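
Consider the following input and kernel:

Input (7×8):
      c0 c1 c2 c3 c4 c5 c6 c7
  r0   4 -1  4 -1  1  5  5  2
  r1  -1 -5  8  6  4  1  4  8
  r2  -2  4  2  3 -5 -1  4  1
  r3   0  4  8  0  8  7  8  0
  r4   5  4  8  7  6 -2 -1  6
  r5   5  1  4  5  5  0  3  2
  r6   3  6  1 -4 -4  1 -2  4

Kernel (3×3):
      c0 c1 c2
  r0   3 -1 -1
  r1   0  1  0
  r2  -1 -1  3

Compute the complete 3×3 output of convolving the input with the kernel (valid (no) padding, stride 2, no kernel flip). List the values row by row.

8 -2 12
7 11 -18
-2 7 18

Output[0,0]: The receptive field on the input at this output position is [4 -1 4 / -1 -5 8 / -2 4 2]. Elementwise product with the kernel and sum: 4·3 + -1·-1 + 4·-1 + -5·1 + -2·-1 + 4·-1 + 2·3.
Output[0,1]: The receptive field on the input at this output position is [4 -1 1 / 8 6 4 / 2 3 -5]. Elementwise product with the kernel and sum: 4·3 + -1·-1 + 1·-1 + 6·1 + 2·-1 + 3·-1 + -5·3.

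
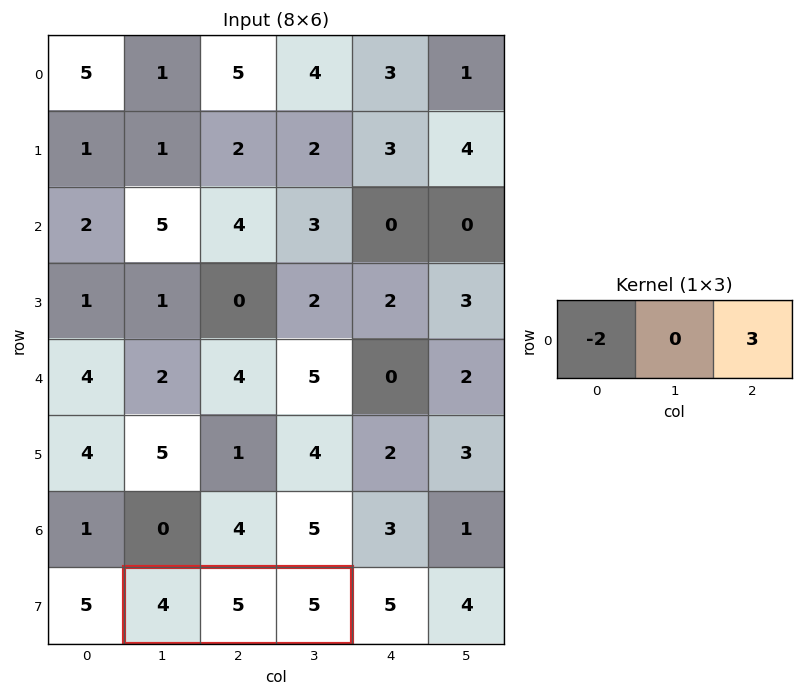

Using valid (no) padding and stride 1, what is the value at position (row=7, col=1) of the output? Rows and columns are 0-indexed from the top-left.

The receptive field on the input at this output position is [4 5 5]. Elementwise product with the kernel and sum: 4·-2 + 5·3.

7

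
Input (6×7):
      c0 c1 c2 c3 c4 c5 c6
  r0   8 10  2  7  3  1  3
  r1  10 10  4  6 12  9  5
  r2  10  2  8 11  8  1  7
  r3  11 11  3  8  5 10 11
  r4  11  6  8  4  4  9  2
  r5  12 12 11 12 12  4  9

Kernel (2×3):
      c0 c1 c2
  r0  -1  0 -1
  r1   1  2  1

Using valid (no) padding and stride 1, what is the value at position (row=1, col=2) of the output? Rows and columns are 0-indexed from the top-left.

22

The receptive field on the input at this output position is [4 6 12 / 8 11 8]. Elementwise product with the kernel and sum: 4·-1 + 12·-1 + 8·1 + 11·2 + 8·1.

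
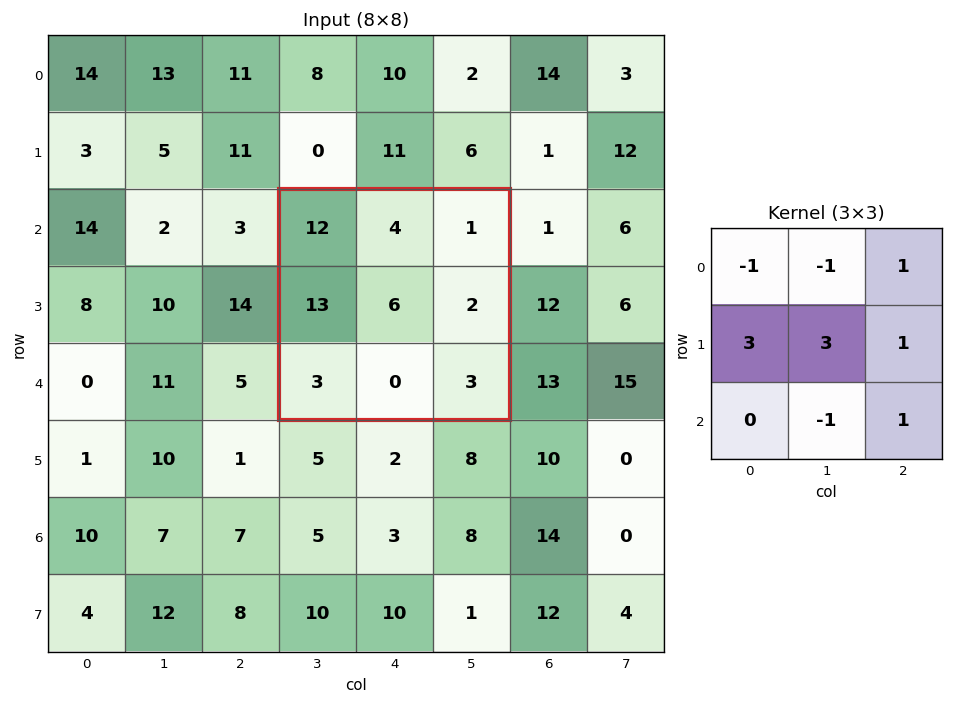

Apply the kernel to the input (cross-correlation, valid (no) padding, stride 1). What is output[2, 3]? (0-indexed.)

47

The receptive field on the input at this output position is [12 4 1 / 13 6 2 / 3 0 3]. Elementwise product with the kernel and sum: 12·-1 + 4·-1 + 1·1 + 13·3 + 6·3 + 2·1 + 0·-1 + 3·1.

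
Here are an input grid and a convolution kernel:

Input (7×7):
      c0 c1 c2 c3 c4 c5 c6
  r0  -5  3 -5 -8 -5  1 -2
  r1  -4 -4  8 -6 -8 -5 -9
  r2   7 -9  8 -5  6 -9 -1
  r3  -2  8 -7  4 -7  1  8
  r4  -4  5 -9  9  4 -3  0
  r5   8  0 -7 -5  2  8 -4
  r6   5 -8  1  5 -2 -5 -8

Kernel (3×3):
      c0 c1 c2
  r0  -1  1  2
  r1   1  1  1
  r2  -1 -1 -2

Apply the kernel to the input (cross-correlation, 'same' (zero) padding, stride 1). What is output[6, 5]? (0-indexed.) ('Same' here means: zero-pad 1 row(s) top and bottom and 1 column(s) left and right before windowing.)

The receptive field on the zero-padded input at this output position is [2 8 -4 / -2 -5 -8 / 0 0 0]. Elementwise product with the kernel and sum: 2·-1 + 8·1 + -4·2 + -2·1 + -5·1 + -8·1 + 0·-1 + 0·-1 + 0·-2.

-17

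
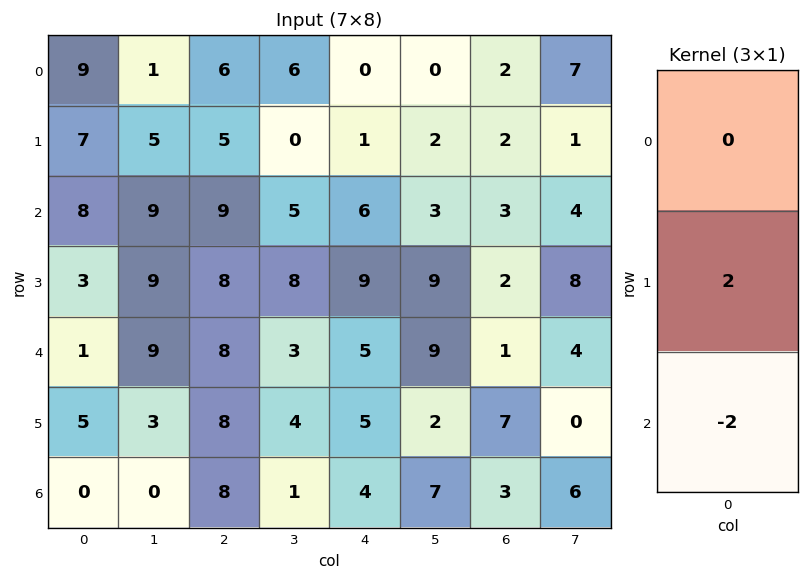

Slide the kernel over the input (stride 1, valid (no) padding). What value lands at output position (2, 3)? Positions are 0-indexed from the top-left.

10

The receptive field on the input at this output position is [5 / 8 / 3]. Elementwise product with the kernel and sum: 8·2 + 3·-2.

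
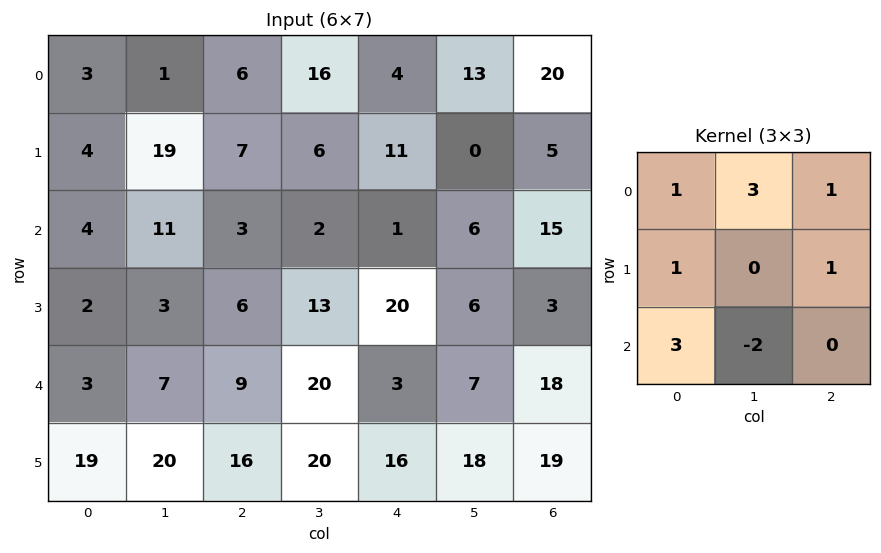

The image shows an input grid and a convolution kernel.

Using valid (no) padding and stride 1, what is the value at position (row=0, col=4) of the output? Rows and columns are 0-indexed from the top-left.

70

The receptive field on the input at this output position is [4 13 20 / 11 0 5 / 1 6 15]. Elementwise product with the kernel and sum: 4·1 + 13·3 + 20·1 + 11·1 + 5·1 + 1·3 + 6·-2.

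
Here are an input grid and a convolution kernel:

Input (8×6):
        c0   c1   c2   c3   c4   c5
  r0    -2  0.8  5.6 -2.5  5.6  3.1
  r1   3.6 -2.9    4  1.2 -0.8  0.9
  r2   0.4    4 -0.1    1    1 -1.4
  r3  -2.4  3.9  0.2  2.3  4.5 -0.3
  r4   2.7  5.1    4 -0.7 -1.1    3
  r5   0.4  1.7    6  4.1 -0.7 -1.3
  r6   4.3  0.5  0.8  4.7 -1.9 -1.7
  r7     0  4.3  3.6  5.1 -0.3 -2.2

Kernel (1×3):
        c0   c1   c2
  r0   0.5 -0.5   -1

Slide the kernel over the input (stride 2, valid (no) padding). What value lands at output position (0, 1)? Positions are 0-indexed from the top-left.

The receptive field on the input at this output position is [5.6 -2.5 5.6]. Elementwise product with the kernel and sum: 5.6·0.5 + -2.5·-0.5 + 5.6·-1.

-1.55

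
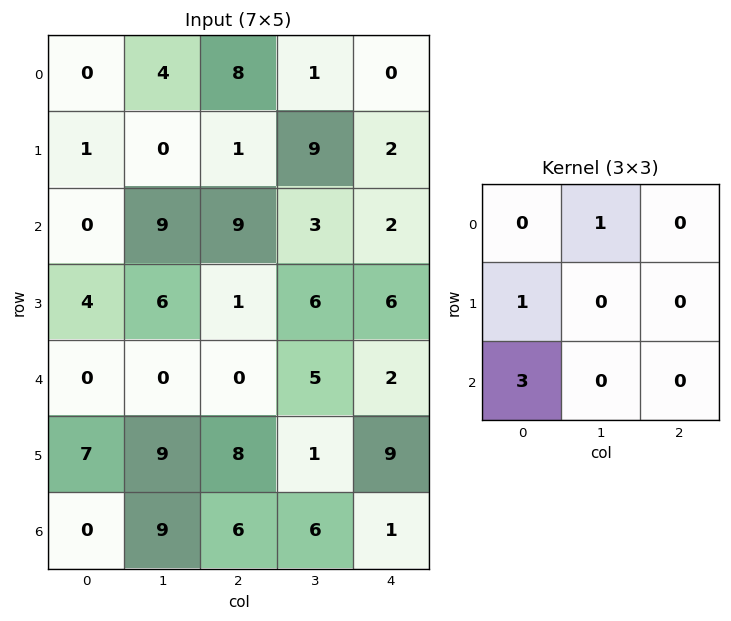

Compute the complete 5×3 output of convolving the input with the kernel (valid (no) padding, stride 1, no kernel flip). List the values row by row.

Output[0,0]: The receptive field on the input at this output position is [0 4 8 / 1 0 1 / 0 9 9]. Elementwise product with the kernel and sum: 4·1 + 1·1 + 0·3.
Output[0,1]: The receptive field on the input at this output position is [4 8 1 / 0 1 9 / 9 9 3]. Elementwise product with the kernel and sum: 8·1 + 0·1 + 9·3.

5 35 29
12 28 21
13 15 4
27 28 30
7 36 31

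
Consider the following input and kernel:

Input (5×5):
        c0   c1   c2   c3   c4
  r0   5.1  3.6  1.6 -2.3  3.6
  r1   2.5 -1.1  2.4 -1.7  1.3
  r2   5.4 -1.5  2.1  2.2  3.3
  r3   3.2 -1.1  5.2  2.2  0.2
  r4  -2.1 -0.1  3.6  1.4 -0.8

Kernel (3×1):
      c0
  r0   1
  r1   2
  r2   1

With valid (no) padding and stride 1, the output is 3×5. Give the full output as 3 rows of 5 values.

Output[0,0]: The receptive field on the input at this output position is [5.1 / 2.5 / 5.4]. Elementwise product with the kernel and sum: 5.1·1 + 2.5·2 + 5.4·1.

15.5 -0.1 8.5 -3.5 9.5
16.5 -5.2 11.8 4.9 8.1
9.7 -3.8 16.1 8 2.9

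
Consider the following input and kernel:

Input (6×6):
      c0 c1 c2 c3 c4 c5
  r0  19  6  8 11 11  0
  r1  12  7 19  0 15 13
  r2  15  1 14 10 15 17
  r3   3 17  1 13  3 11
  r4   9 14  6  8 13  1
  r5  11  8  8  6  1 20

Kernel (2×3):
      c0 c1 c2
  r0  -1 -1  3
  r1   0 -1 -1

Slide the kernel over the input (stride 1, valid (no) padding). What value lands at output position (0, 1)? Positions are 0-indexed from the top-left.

0

The receptive field on the input at this output position is [6 8 11 / 7 19 0]. Elementwise product with the kernel and sum: 6·-1 + 8·-1 + 11·3 + 19·-1 + 0·-1.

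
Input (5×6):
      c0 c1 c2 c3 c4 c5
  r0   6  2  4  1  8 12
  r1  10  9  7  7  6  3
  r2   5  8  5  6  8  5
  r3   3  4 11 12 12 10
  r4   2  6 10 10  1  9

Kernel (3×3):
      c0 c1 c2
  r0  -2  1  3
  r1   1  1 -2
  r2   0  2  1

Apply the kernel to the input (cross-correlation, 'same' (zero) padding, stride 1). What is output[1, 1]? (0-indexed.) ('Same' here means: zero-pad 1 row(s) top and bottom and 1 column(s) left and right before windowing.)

The receptive field on the zero-padded input at this output position is [6 2 4 / 10 9 7 / 5 8 5]. Elementwise product with the kernel and sum: 6·-2 + 2·1 + 4·3 + 10·1 + 9·1 + 7·-2 + 8·2 + 5·1.

28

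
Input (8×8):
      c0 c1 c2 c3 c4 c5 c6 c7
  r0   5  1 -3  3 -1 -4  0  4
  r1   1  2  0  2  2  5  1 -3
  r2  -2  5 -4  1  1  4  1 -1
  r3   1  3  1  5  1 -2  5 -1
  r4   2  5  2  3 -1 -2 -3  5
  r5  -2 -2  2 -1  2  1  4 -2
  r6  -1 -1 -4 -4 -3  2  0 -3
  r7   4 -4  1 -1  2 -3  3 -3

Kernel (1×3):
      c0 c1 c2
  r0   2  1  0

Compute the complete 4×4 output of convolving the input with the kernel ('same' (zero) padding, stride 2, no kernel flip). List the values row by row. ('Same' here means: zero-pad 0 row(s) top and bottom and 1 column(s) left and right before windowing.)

Output[0,0]: The receptive field on the zero-padded input at this output position is [0 5 1]. Elementwise product with the kernel and sum: 0·2 + 5·1.
Output[0,1]: The receptive field on the zero-padded input at this output position is [1 -3 3]. Elementwise product with the kernel and sum: 1·2 + -3·1.

5 -1 5 -8
-2 6 3 9
2 12 5 -7
-1 -6 -11 4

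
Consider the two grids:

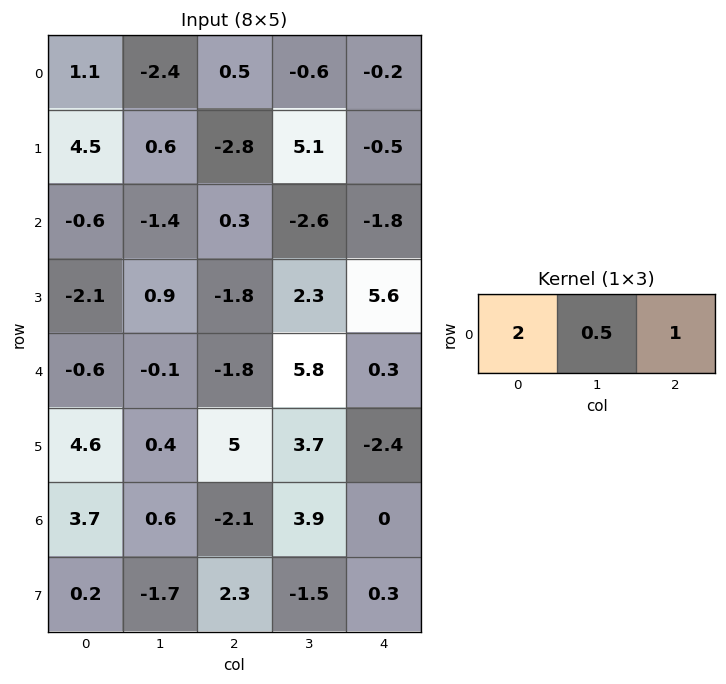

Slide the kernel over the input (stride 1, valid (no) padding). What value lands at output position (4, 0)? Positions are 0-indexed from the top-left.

The receptive field on the input at this output position is [-0.6 -0.1 -1.8]. Elementwise product with the kernel and sum: -0.6·2 + -0.1·0.5 + -1.8·1.

-3.05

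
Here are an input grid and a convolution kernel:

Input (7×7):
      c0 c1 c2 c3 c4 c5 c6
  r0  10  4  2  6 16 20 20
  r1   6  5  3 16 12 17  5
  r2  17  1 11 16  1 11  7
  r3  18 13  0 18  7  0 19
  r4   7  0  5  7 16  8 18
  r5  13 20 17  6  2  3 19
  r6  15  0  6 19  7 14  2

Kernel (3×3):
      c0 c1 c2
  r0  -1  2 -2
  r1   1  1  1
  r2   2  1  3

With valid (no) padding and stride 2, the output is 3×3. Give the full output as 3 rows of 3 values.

76 50 52
23 109 127
81 54 22

Output[0,0]: The receptive field on the input at this output position is [10 4 2 / 6 5 3 / 17 1 11]. Elementwise product with the kernel and sum: 10·-1 + 4·2 + 2·-2 + 6·1 + 5·1 + 3·1 + 17·2 + 1·1 + 11·3.
Output[0,1]: The receptive field on the input at this output position is [2 6 16 / 3 16 12 / 11 16 1]. Elementwise product with the kernel and sum: 2·-1 + 6·2 + 16·-2 + 3·1 + 16·1 + 12·1 + 11·2 + 16·1 + 1·3.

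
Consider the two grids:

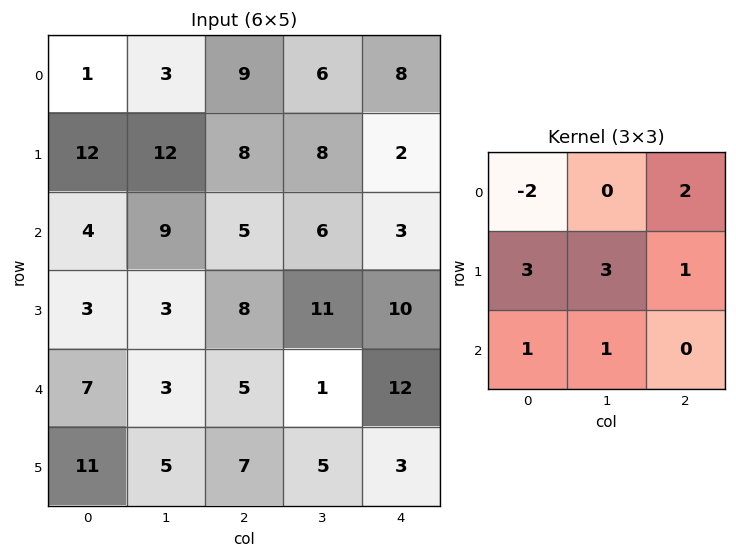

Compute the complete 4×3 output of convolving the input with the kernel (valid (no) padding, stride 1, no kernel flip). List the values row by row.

109 88 59
42 51 43
38 46 69
61 53 46

Output[0,0]: The receptive field on the input at this output position is [1 3 9 / 12 12 8 / 4 9 5]. Elementwise product with the kernel and sum: 1·-2 + 9·2 + 12·3 + 12·3 + 8·1 + 4·1 + 9·1.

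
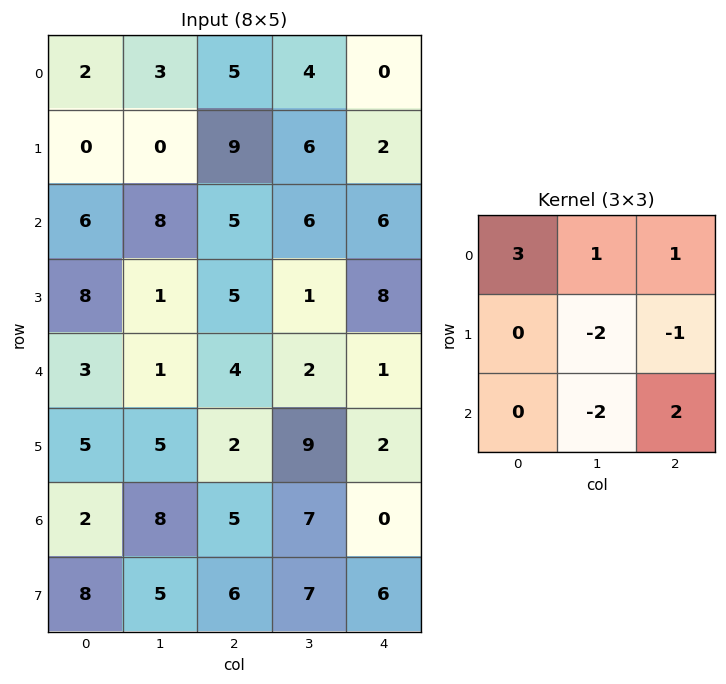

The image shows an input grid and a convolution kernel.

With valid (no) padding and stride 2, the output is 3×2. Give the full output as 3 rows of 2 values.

-1 5
30 15
-4 -19

Output[0,0]: The receptive field on the input at this output position is [2 3 5 / 0 0 9 / 6 8 5]. Elementwise product with the kernel and sum: 2·3 + 3·1 + 5·1 + 0·-2 + 9·-1 + 8·-2 + 5·2.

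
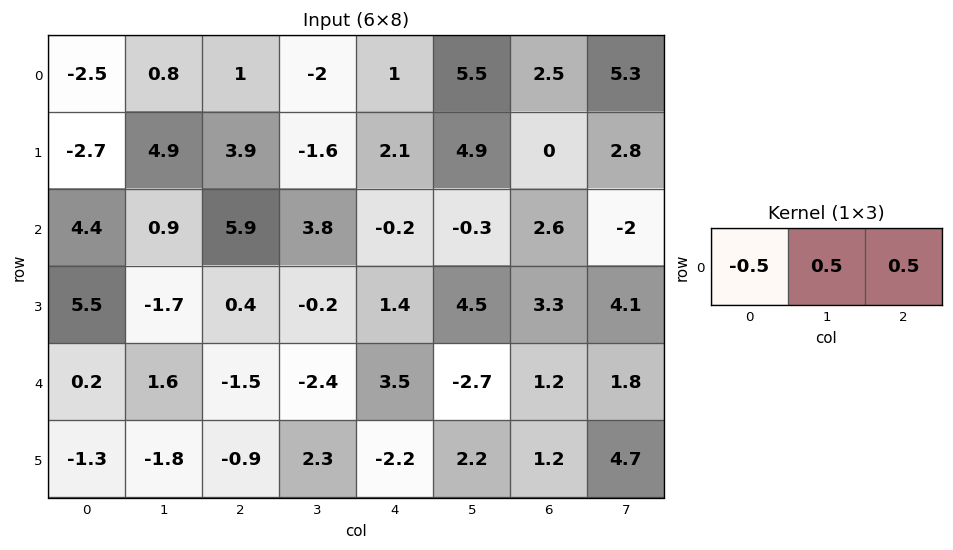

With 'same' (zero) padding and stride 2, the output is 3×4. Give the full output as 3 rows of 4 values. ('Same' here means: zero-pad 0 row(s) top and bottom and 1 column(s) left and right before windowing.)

-0.85 -0.9 4.25 1.15
2.65 4.4 -2.15 0.45
0.9 -2.75 1.6 2.85

Output[0,0]: The receptive field on the zero-padded input at this output position is [0 -2.5 0.8]. Elementwise product with the kernel and sum: 0·-0.5 + -2.5·0.5 + 0.8·0.5.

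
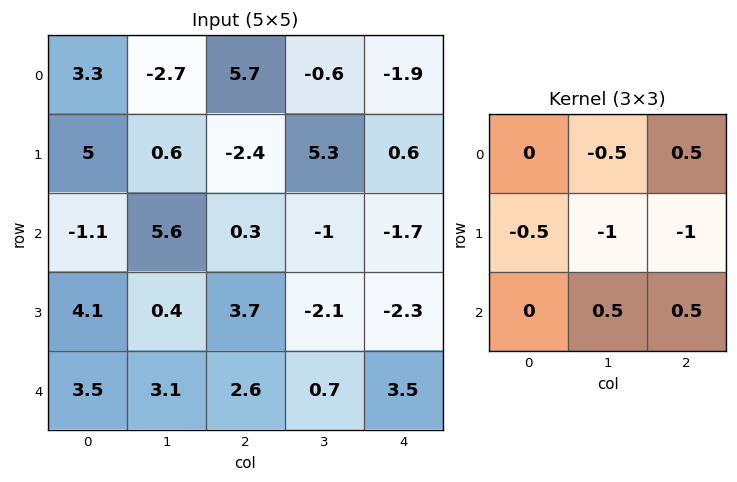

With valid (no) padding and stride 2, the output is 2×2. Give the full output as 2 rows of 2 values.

Output[0,0]: The receptive field on the input at this output position is [3.3 -2.7 5.7 / 5 0.6 -2.4 / -1.1 5.6 0.3]. Elementwise product with the kernel and sum: -2.7·-0.5 + 5.7·0.5 + 5·-0.5 + 0.6·-1 + -2.4·-1 + 5.6·0.5 + 0.3·0.5.
Output[0,1]: The receptive field on the input at this output position is [5.7 -0.6 -1.9 / -2.4 5.3 0.6 / 0.3 -1 -1.7]. Elementwise product with the kernel and sum: -0.6·-0.5 + -1.9·0.5 + -2.4·-0.5 + 5.3·-1 + 0.6·-1 + -1·0.5 + -1.7·0.5.

6.45 -6.7
-5.95 4.3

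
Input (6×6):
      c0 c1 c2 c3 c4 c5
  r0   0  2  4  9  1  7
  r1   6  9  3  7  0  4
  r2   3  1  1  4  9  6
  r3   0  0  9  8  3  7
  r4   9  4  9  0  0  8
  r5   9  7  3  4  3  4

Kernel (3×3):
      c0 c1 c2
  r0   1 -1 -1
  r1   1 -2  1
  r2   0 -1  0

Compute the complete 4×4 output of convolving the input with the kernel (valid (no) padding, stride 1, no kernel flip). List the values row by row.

Output[0,0]: The receptive field on the input at this output position is [0 2 4 / 6 9 3 / 3 1 1]. Elementwise product with the kernel and sum: 0·1 + 2·-1 + 4·-1 + 6·1 + 9·-2 + 3·1 + 1·-1.

-16 -2 -21 3
-4 -7 -10 -8
6 -23 -16 -2
-6 -34 3 3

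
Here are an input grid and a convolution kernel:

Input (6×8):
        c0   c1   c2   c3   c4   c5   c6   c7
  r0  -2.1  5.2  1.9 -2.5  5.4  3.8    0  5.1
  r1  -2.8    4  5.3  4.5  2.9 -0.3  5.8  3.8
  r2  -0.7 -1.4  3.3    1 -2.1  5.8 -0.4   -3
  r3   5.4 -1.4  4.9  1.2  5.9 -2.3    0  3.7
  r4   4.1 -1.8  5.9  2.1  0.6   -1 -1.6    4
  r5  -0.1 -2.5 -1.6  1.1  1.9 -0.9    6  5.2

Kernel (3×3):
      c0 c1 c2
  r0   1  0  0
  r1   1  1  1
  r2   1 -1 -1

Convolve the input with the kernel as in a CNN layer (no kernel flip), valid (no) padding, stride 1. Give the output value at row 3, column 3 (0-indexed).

The receptive field on the input at this output position is [1.2 5.9 -2.3 / 2.1 0.6 -1 / 1.1 1.9 -0.9]. Elementwise product with the kernel and sum: 1.2·1 + 2.1·1 + 0.6·1 + -1·1 + 1.1·1 + 1.9·-1 + -0.9·-1.

3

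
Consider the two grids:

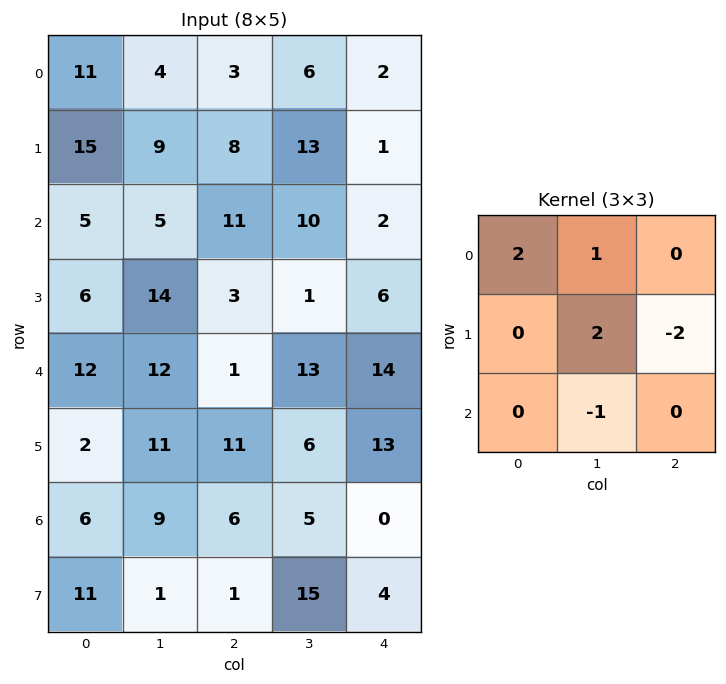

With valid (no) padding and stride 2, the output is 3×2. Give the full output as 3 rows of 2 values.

Output[0,0]: The receptive field on the input at this output position is [11 4 3 / 15 9 8 / 5 5 11]. Elementwise product with the kernel and sum: 11·2 + 4·1 + 9·2 + 8·-2 + 5·-1.

23 26
25 9
27 -4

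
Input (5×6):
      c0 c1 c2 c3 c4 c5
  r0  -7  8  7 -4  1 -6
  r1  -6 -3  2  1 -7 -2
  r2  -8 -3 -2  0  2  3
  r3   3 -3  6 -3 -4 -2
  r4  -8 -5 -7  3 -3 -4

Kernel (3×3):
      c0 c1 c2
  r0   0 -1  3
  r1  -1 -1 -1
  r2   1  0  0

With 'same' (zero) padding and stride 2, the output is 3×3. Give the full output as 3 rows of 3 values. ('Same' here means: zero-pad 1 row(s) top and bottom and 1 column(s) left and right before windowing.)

-1 -14 10
8 3 -7
1 -6 2

Output[0,0]: The receptive field on the zero-padded input at this output position is [0 0 0 / 0 -7 8 / 0 -6 -3]. Elementwise product with the kernel and sum: 0·-1 + 0·3 + 0·-1 + -7·-1 + 8·-1 + 0·1.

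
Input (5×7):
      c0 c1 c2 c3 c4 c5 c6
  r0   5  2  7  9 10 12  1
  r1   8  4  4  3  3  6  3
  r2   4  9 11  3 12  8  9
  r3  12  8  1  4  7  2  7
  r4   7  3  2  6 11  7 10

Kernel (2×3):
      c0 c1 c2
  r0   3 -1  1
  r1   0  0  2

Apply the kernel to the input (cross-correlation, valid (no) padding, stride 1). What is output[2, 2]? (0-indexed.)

56

The receptive field on the input at this output position is [11 3 12 / 1 4 7]. Elementwise product with the kernel and sum: 11·3 + 3·-1 + 12·1 + 7·2.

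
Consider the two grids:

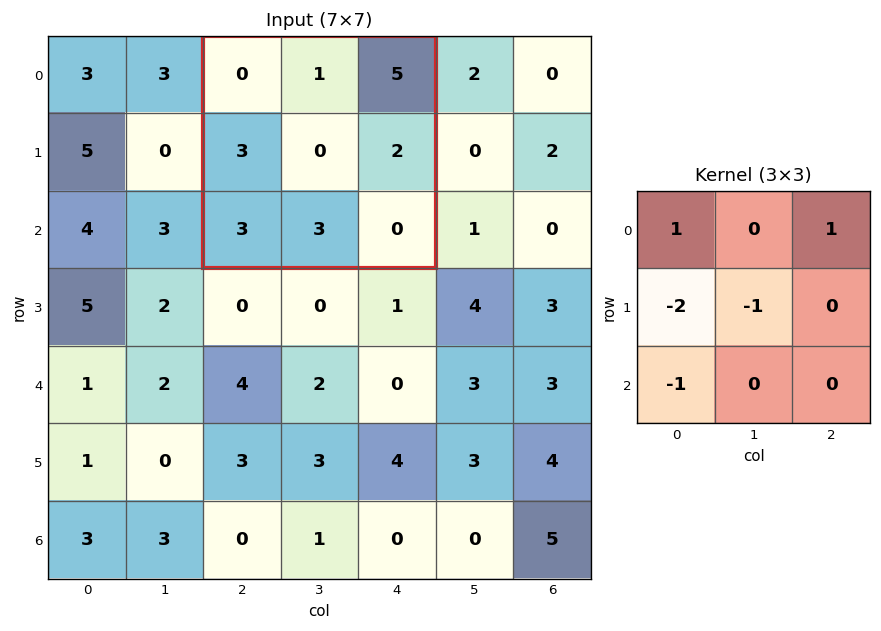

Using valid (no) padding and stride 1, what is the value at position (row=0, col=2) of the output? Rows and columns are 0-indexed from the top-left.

The receptive field on the input at this output position is [0 1 5 / 3 0 2 / 3 3 0]. Elementwise product with the kernel and sum: 0·1 + 5·1 + 3·-2 + 0·-1 + 3·-1.

-4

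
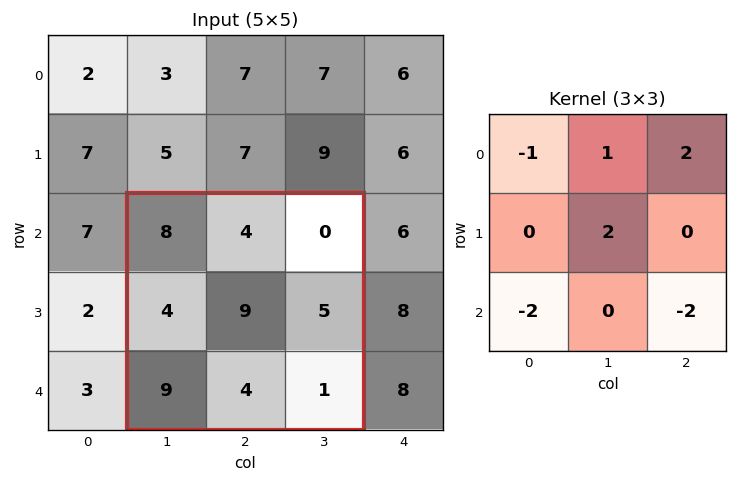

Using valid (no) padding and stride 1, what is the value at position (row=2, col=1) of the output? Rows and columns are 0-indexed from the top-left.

-6

The receptive field on the input at this output position is [8 4 0 / 4 9 5 / 9 4 1]. Elementwise product with the kernel and sum: 8·-1 + 4·1 + 0·2 + 9·2 + 9·-2 + 1·-2.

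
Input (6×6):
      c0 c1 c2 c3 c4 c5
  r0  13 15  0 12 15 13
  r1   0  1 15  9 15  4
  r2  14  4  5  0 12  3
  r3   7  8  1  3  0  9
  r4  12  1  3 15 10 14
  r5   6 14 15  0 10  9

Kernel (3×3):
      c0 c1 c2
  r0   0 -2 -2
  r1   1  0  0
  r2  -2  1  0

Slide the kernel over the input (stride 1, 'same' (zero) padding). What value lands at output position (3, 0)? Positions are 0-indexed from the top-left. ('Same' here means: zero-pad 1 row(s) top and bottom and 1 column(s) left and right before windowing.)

-24

The receptive field on the zero-padded input at this output position is [0 14 4 / 0 7 8 / 0 12 1]. Elementwise product with the kernel and sum: 14·-2 + 4·-2 + 0·1 + 0·-2 + 12·1.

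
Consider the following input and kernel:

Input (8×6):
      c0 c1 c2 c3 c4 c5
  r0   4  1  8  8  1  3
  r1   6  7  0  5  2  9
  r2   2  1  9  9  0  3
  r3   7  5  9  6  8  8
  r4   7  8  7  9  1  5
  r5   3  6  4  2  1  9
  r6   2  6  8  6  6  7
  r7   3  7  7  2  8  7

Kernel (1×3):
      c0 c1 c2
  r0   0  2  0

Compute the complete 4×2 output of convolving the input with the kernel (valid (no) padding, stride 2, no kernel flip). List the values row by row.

Output[0,0]: The receptive field on the input at this output position is [4 1 8]. Elementwise product with the kernel and sum: 1·2.
Output[0,1]: The receptive field on the input at this output position is [8 8 1]. Elementwise product with the kernel and sum: 8·2.

2 16
2 18
16 18
12 12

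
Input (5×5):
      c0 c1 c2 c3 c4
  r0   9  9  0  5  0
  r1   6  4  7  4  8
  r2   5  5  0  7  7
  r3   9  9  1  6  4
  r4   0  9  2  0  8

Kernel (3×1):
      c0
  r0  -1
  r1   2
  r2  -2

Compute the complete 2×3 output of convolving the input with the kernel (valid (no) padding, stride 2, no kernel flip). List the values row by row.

-7 14 2
13 -2 -15

Output[0,0]: The receptive field on the input at this output position is [9 / 6 / 5]. Elementwise product with the kernel and sum: 9·-1 + 6·2 + 5·-2.
Output[0,1]: The receptive field on the input at this output position is [0 / 7 / 0]. Elementwise product with the kernel and sum: 0·-1 + 7·2 + 0·-2.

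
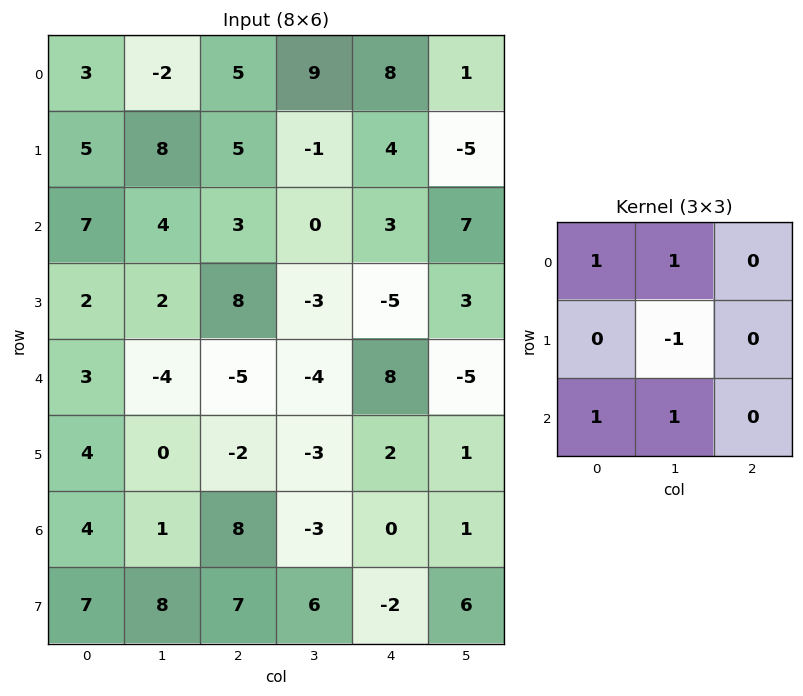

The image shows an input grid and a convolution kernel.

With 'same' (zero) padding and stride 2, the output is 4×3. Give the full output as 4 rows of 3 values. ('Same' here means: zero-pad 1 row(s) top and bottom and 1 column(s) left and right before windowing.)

2 8 -5
0 20 -8
3 13 -17
7 5 3

Output[0,0]: The receptive field on the zero-padded input at this output position is [0 0 0 / 0 3 -2 / 0 5 8]. Elementwise product with the kernel and sum: 0·1 + 0·1 + 3·-1 + 0·1 + 5·1.
Output[0,1]: The receptive field on the zero-padded input at this output position is [0 0 0 / -2 5 9 / 8 5 -1]. Elementwise product with the kernel and sum: 0·1 + 0·1 + 5·-1 + 8·1 + 5·1.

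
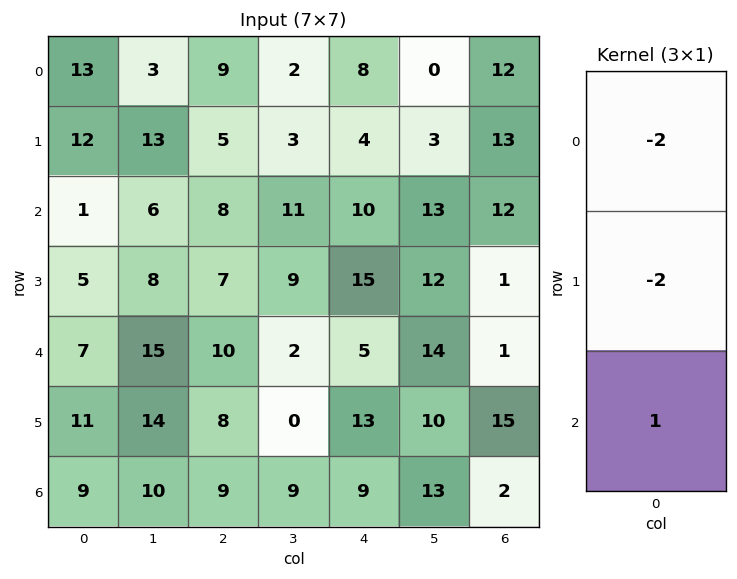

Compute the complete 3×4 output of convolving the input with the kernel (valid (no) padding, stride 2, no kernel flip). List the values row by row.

Output[0,0]: The receptive field on the input at this output position is [13 / 12 / 1]. Elementwise product with the kernel and sum: 13·-2 + 12·-2 + 1·1.
Output[0,1]: The receptive field on the input at this output position is [9 / 5 / 8]. Elementwise product with the kernel and sum: 9·-2 + 5·-2 + 8·1.

-49 -20 -14 -38
-5 -20 -45 -25
-27 -27 -27 -30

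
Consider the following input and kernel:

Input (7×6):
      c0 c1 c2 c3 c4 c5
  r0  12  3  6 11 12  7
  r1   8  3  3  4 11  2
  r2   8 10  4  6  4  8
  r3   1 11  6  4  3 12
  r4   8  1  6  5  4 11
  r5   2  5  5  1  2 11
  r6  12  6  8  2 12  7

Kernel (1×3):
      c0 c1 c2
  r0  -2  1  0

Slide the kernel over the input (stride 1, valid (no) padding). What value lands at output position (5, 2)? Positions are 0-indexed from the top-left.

-9

The receptive field on the input at this output position is [5 1 2]. Elementwise product with the kernel and sum: 5·-2 + 1·1.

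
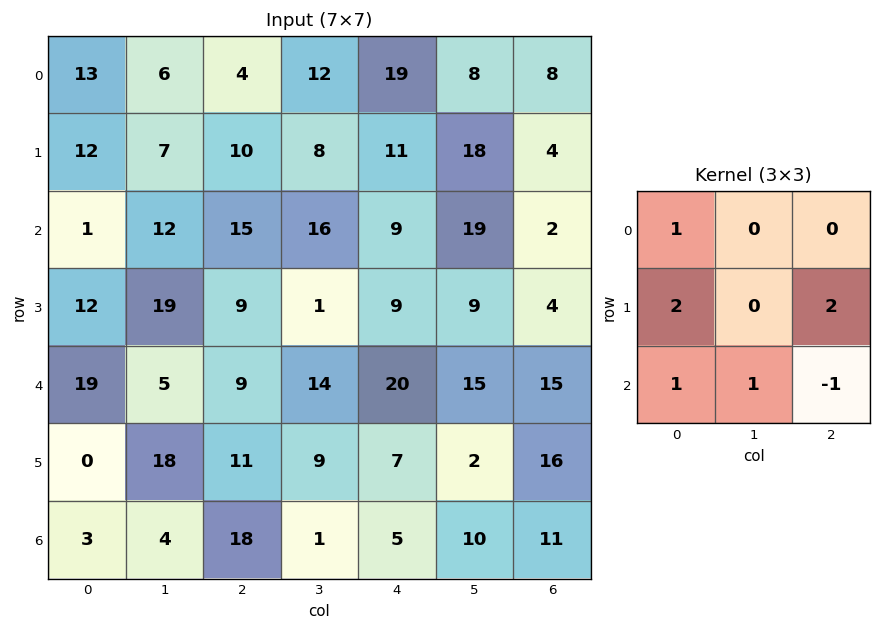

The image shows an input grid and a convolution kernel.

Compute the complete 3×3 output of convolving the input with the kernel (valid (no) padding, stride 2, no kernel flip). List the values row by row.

55 68 75
58 54 55
30 59 70

Output[0,0]: The receptive field on the input at this output position is [13 6 4 / 12 7 10 / 1 12 15]. Elementwise product with the kernel and sum: 13·1 + 12·2 + 10·2 + 1·1 + 12·1 + 15·-1.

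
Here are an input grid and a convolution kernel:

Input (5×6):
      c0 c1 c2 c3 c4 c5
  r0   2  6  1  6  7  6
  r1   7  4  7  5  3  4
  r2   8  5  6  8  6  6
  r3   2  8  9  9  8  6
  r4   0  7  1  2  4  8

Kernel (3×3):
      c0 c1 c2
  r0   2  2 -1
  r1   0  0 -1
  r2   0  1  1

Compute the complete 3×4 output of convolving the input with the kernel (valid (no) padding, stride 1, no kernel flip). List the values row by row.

Output[0,0]: The receptive field on the input at this output position is [2 6 1 / 7 4 7 / 8 5 6]. Elementwise product with the kernel and sum: 2·2 + 6·2 + 1·-1 + 7·-1 + 5·1 + 6·1.
Output[0,1]: The receptive field on the input at this output position is [6 1 6 / 4 7 5 / 5 6 8]. Elementwise product with the kernel and sum: 6·2 + 1·2 + 6·-1 + 5·-1 + 6·1 + 8·1.

19 17 18 28
26 27 32 20
19 8 20 28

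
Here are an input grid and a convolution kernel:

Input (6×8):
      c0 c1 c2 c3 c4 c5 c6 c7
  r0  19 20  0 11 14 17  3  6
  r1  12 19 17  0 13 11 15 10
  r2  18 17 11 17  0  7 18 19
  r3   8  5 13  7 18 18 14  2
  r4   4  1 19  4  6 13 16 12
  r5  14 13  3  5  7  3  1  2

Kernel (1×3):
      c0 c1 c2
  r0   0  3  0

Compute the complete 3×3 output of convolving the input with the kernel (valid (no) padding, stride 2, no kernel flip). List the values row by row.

60 33 51
51 51 21
3 12 39

Output[0,0]: The receptive field on the input at this output position is [19 20 0]. Elementwise product with the kernel and sum: 20·3.
Output[0,1]: The receptive field on the input at this output position is [0 11 14]. Elementwise product with the kernel and sum: 11·3.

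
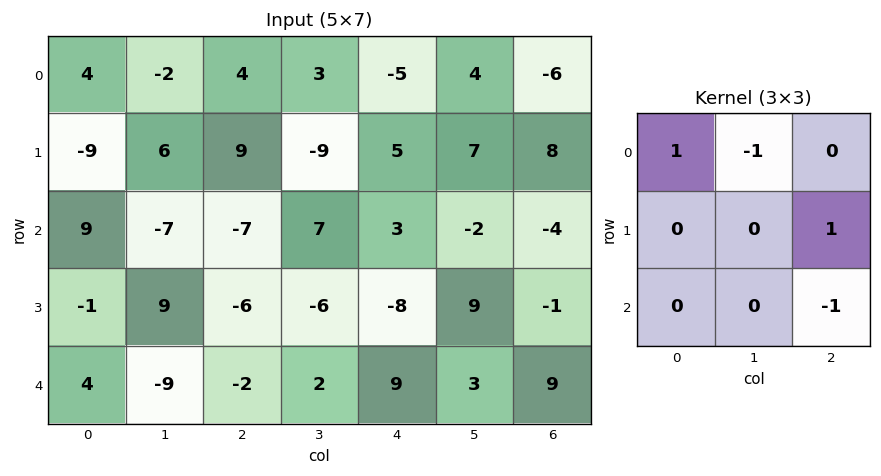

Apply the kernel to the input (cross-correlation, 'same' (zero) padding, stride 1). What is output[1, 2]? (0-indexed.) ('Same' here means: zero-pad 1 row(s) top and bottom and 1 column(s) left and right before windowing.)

-22

The receptive field on the zero-padded input at this output position is [-2 4 3 / 6 9 -9 / -7 -7 7]. Elementwise product with the kernel and sum: -2·1 + 4·-1 + -9·1 + 7·-1.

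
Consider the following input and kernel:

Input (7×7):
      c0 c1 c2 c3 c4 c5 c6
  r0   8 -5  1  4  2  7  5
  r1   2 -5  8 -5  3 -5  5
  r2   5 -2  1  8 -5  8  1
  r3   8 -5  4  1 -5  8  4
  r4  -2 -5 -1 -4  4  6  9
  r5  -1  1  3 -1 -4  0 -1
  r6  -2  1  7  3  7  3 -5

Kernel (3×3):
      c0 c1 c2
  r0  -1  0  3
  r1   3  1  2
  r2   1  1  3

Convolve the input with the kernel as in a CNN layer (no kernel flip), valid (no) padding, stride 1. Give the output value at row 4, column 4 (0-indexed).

The receptive field on the input at this output position is [4 6 9 / -4 0 -1 / 7 3 -5]. Elementwise product with the kernel and sum: 4·-1 + 9·3 + -4·3 + 0·1 + -1·2 + 7·1 + 3·1 + -5·3.

4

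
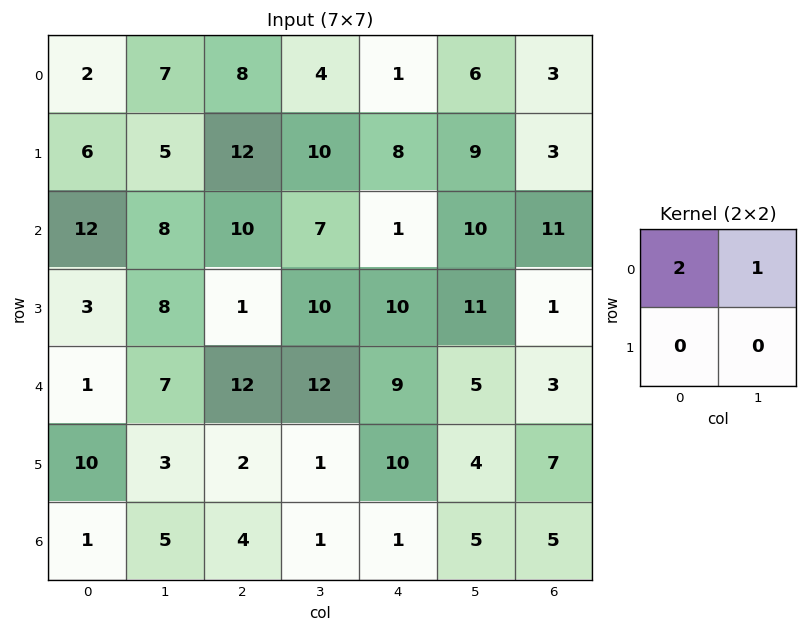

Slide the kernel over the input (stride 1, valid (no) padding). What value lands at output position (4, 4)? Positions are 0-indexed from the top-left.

The receptive field on the input at this output position is [9 5 / 10 4]. Elementwise product with the kernel and sum: 9·2 + 5·1.

23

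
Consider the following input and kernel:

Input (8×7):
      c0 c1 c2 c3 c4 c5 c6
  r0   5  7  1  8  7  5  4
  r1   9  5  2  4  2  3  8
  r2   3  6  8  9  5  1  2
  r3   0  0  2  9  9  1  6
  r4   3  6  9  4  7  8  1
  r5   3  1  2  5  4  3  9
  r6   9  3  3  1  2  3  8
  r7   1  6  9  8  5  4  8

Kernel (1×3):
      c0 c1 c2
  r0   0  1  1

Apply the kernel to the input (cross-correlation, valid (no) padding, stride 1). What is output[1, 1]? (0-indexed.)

The receptive field on the input at this output position is [5 2 4]. Elementwise product with the kernel and sum: 2·1 + 4·1.

6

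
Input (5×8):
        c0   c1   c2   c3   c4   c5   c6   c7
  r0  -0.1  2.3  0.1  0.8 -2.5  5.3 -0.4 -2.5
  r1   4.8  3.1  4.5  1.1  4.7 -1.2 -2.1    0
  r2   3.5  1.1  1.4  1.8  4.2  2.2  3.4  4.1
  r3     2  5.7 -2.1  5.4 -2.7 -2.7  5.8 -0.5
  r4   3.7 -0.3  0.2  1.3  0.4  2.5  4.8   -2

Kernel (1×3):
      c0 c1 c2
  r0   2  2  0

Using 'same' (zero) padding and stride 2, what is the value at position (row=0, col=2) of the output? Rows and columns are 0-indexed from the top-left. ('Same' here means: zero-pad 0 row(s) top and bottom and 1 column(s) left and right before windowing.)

-3.4

The receptive field on the zero-padded input at this output position is [0.8 -2.5 5.3]. Elementwise product with the kernel and sum: 0.8·2 + -2.5·2.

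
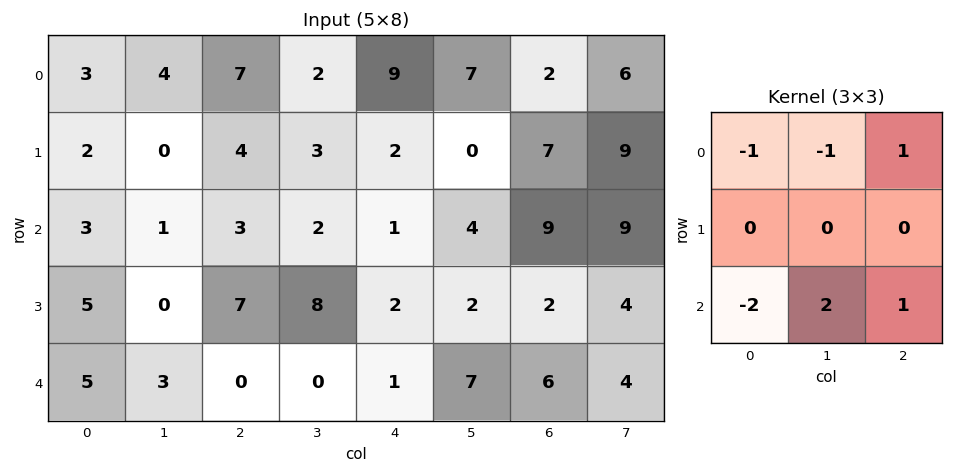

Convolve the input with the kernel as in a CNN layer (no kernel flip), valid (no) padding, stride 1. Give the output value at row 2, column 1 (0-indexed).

-8

The receptive field on the input at this output position is [1 3 2 / 0 7 8 / 3 0 0]. Elementwise product with the kernel and sum: 1·-1 + 3·-1 + 2·1 + 3·-2 + 0·2 + 0·1.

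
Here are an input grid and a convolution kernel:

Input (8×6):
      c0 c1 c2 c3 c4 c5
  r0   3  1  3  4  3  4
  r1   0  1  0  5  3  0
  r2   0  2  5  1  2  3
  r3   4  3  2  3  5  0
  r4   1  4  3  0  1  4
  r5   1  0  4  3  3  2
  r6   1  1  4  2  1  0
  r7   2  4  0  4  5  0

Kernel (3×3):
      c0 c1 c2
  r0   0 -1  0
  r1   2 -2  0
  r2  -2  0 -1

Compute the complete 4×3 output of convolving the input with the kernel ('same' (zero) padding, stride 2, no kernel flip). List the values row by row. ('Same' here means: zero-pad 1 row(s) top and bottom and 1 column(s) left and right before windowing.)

-7 -11 -8
-3 -15 -11
-6 -3 -15
-7 -22 -9

Output[0,0]: The receptive field on the zero-padded input at this output position is [0 0 0 / 0 3 1 / 0 0 1]. Elementwise product with the kernel and sum: 0·-1 + 0·2 + 3·-2 + 0·-2 + 1·-1.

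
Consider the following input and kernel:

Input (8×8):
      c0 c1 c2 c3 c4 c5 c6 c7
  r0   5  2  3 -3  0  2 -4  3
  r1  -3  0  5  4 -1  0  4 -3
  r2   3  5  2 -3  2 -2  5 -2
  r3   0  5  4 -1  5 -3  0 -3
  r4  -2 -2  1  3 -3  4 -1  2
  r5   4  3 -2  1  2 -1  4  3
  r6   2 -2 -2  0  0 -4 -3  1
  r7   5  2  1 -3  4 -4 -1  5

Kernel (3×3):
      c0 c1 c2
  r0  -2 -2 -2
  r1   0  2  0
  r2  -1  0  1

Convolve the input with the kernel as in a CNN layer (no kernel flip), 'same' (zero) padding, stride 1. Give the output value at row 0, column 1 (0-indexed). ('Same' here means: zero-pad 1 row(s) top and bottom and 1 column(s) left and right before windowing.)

12

The receptive field on the zero-padded input at this output position is [0 0 0 / 5 2 3 / -3 0 5]. Elementwise product with the kernel and sum: 0·-2 + 0·-2 + 0·-2 + 2·2 + -3·-1 + 5·1.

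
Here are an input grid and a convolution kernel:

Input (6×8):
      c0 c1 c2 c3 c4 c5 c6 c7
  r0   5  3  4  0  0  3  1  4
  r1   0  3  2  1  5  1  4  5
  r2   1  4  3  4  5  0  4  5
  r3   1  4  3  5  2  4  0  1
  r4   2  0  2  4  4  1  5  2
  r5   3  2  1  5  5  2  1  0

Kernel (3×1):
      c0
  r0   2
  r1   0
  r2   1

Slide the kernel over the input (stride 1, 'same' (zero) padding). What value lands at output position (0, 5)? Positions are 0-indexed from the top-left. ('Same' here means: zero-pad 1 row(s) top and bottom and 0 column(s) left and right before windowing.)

The receptive field on the zero-padded input at this output position is [0 / 3 / 1]. Elementwise product with the kernel and sum: 0·2 + 1·1.

1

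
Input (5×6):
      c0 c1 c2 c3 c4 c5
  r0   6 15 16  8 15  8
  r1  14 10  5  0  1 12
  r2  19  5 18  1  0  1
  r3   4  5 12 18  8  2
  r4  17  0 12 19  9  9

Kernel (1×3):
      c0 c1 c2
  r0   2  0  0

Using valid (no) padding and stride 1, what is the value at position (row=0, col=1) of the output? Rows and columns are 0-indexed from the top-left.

The receptive field on the input at this output position is [15 16 8]. Elementwise product with the kernel and sum: 15·2.

30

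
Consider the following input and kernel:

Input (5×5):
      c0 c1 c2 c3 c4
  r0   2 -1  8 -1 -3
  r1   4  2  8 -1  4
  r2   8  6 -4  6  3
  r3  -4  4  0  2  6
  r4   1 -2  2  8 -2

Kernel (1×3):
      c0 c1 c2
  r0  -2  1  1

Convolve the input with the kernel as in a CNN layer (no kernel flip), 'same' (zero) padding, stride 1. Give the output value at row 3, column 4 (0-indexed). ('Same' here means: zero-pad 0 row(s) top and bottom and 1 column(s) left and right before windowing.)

2

The receptive field on the zero-padded input at this output position is [2 6 0]. Elementwise product with the kernel and sum: 2·-2 + 6·1 + 0·1.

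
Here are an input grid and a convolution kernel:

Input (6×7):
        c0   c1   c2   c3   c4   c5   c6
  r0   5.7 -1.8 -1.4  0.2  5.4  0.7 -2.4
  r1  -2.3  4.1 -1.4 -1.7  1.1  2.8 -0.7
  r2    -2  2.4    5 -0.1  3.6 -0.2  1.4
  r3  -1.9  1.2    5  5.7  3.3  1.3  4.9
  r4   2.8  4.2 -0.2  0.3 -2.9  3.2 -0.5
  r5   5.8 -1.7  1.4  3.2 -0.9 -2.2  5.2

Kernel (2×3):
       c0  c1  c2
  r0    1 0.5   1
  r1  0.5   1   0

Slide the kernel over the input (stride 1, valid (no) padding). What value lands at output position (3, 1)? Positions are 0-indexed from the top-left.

11.3

The receptive field on the input at this output position is [1.2 5 5.7 / 4.2 -0.2 0.3]. Elementwise product with the kernel and sum: 1.2·1 + 5·0.5 + 5.7·1 + 4.2·0.5 + -0.2·1.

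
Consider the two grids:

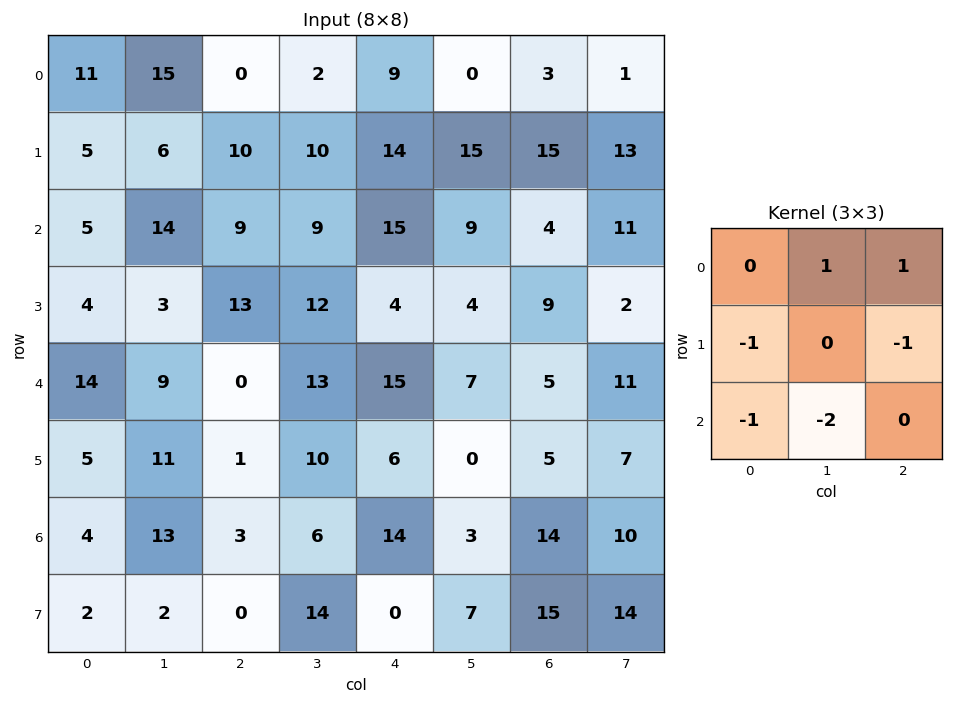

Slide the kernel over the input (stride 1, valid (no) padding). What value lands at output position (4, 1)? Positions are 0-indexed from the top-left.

The receptive field on the input at this output position is [9 0 13 / 11 1 10 / 13 3 6]. Elementwise product with the kernel and sum: 0·1 + 13·1 + 11·-1 + 10·-1 + 13·-1 + 3·-2.

-27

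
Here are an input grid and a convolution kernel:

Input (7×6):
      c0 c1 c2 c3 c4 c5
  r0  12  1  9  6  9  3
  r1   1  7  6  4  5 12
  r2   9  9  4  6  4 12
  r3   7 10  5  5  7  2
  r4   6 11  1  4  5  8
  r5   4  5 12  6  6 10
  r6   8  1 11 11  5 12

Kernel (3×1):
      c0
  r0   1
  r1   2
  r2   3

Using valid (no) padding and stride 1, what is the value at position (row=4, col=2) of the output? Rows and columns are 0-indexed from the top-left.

58

The receptive field on the input at this output position is [1 / 12 / 11]. Elementwise product with the kernel and sum: 1·1 + 12·2 + 11·3.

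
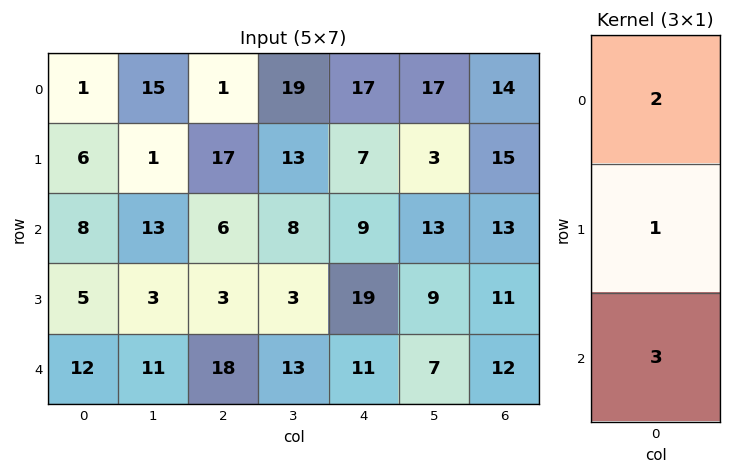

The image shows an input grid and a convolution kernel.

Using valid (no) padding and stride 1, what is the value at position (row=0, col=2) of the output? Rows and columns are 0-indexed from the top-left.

37

The receptive field on the input at this output position is [1 / 17 / 6]. Elementwise product with the kernel and sum: 1·2 + 17·1 + 6·3.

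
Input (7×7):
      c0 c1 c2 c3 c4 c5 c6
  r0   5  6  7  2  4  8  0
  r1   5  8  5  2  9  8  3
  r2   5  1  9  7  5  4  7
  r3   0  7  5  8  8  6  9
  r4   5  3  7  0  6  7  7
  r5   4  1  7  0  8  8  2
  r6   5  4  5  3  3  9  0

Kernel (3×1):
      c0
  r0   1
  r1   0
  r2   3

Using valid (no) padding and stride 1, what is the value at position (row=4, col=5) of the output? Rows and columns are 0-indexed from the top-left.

34

The receptive field on the input at this output position is [7 / 8 / 9]. Elementwise product with the kernel and sum: 7·1 + 9·3.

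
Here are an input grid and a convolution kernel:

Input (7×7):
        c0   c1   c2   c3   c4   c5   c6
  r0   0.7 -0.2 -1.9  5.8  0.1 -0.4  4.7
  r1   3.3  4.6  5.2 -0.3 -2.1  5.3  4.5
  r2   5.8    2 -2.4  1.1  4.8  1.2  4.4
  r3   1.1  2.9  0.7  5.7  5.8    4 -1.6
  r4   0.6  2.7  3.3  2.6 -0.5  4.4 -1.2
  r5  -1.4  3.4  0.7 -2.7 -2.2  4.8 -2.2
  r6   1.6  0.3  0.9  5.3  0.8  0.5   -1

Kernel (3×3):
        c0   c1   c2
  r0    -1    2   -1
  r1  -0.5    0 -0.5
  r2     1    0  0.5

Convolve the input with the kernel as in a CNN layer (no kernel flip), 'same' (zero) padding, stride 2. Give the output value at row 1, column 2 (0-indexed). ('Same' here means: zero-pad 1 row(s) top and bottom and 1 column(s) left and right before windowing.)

The receptive field on the zero-padded input at this output position is [-0.3 -2.1 5.3 / 1.1 4.8 1.2 / 5.7 5.8 4]. Elementwise product with the kernel and sum: -0.3·-1 + -2.1·2 + 5.3·-1 + 1.1·-0.5 + 1.2·-0.5 + 5.7·1 + 4·0.5.

-2.65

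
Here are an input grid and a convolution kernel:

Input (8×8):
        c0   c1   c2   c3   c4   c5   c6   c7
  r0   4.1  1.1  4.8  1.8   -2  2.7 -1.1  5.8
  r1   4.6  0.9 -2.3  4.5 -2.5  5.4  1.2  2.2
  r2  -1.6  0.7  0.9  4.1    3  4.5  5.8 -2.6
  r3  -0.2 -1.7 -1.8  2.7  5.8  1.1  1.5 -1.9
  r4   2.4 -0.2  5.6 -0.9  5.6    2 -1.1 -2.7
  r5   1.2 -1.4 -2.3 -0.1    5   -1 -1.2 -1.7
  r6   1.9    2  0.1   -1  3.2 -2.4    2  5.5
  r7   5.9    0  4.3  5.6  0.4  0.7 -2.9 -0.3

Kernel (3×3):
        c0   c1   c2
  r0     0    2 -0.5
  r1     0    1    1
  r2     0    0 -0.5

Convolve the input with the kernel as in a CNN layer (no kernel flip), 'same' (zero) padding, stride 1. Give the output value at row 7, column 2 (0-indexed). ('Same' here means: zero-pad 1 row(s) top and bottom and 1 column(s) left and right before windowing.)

10.6

The receptive field on the zero-padded input at this output position is [2 0.1 -1 / 0 4.3 5.6 / 0 0 0]. Elementwise product with the kernel and sum: 0.1·2 + -1·-0.5 + 4.3·1 + 5.6·1 + 0·-0.5.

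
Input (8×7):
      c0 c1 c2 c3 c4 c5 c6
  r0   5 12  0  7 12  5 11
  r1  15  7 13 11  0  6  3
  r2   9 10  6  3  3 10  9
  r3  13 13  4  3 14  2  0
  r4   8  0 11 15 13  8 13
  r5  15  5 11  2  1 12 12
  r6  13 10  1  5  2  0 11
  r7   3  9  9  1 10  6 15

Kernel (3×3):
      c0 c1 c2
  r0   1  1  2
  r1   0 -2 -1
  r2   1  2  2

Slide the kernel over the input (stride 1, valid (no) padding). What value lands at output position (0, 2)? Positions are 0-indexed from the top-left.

The receptive field on the input at this output position is [0 7 12 / 13 11 0 / 6 3 3]. Elementwise product with the kernel and sum: 0·1 + 7·1 + 12·2 + 11·-2 + 0·-1 + 6·1 + 3·2 + 3·2.

27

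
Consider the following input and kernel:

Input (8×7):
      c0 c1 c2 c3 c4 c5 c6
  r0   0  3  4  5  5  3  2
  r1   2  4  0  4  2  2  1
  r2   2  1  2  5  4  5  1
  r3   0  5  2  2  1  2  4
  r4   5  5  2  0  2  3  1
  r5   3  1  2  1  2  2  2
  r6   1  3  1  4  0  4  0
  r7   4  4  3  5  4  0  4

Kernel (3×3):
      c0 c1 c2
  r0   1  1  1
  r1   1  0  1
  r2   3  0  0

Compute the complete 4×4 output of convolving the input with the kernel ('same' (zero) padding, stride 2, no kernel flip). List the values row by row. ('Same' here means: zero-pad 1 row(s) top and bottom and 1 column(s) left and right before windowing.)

Output[0,0]: The receptive field on the zero-padded input at this output position is [0 0 0 / 0 0 3 / 0 2 4]. Elementwise product with the kernel and sum: 0·1 + 0·1 + 0·1 + 0·1 + 3·1 + 0·3.
Output[0,1]: The receptive field on the zero-padded input at this output position is [0 0 0 / 3 4 5 / 4 0 4]. Elementwise product with the kernel and sum: 0·1 + 0·1 + 0·1 + 3·1 + 5·1 + 4·3.

3 20 20 9
7 29 24 14
10 17 11 15
7 23 28 8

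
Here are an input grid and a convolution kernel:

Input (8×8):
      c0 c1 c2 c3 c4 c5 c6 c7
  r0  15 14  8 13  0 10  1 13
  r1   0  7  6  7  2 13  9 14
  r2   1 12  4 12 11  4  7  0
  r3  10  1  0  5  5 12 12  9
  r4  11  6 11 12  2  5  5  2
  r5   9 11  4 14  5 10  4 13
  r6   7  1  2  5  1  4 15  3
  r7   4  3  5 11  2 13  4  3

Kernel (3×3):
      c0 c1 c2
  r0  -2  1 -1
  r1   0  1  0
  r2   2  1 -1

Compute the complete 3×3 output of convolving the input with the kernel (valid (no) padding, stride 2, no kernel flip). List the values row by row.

-7 13 41
24 30 -9
-3 10 -3

Output[0,0]: The receptive field on the input at this output position is [15 14 8 / 0 7 6 / 1 12 4]. Elementwise product with the kernel and sum: 15·-2 + 14·1 + 8·-1 + 7·1 + 1·2 + 12·1 + 4·-1.
Output[0,1]: The receptive field on the input at this output position is [8 13 0 / 6 7 2 / 4 12 11]. Elementwise product with the kernel and sum: 8·-2 + 13·1 + 0·-1 + 7·1 + 4·2 + 12·1 + 11·-1.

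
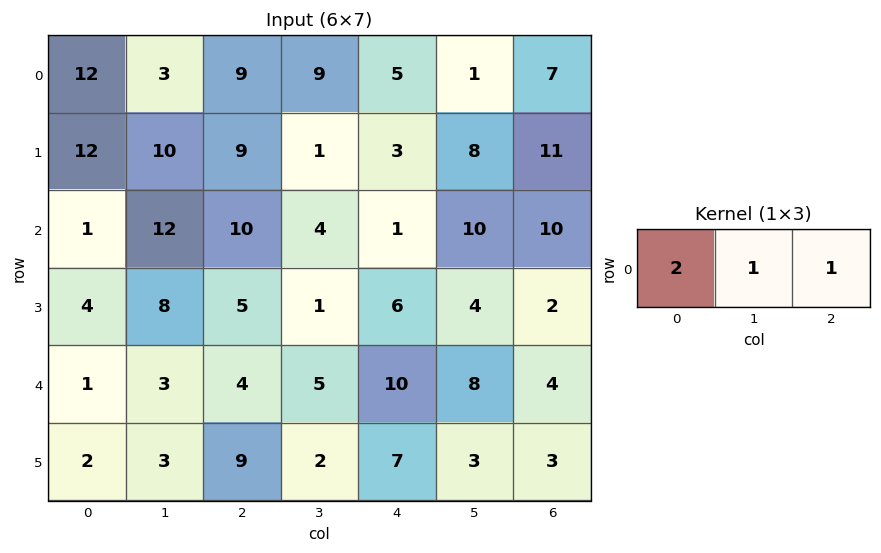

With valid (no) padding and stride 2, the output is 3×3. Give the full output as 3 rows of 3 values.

Output[0,0]: The receptive field on the input at this output position is [12 3 9]. Elementwise product with the kernel and sum: 12·2 + 3·1 + 9·1.

36 32 18
24 25 22
9 23 32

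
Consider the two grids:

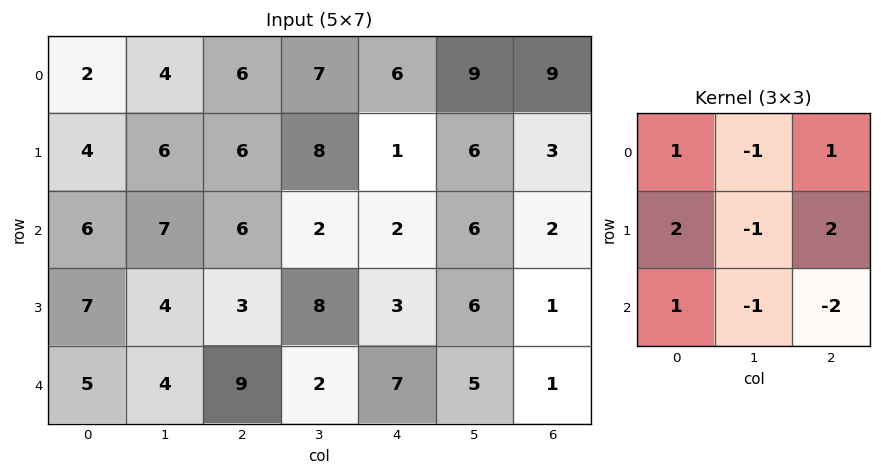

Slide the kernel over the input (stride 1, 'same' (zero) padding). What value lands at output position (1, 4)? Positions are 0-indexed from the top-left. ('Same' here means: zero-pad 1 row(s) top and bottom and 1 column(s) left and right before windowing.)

25

The receptive field on the zero-padded input at this output position is [7 6 9 / 8 1 6 / 2 2 6]. Elementwise product with the kernel and sum: 7·1 + 6·-1 + 9·1 + 8·2 + 1·-1 + 6·2 + 2·1 + 2·-1 + 6·-2.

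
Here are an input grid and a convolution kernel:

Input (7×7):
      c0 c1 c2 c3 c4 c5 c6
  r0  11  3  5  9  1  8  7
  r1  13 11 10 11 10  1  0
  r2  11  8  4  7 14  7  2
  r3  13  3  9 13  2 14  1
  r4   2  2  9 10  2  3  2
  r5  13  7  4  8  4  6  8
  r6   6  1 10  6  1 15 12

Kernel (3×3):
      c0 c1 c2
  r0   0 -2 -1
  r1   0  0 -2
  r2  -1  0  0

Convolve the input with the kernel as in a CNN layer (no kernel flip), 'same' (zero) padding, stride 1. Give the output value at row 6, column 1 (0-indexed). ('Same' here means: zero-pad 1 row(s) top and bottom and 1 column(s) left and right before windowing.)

-38

The receptive field on the zero-padded input at this output position is [13 7 4 / 6 1 10 / 0 0 0]. Elementwise product with the kernel and sum: 7·-2 + 4·-1 + 10·-2 + 0·-1.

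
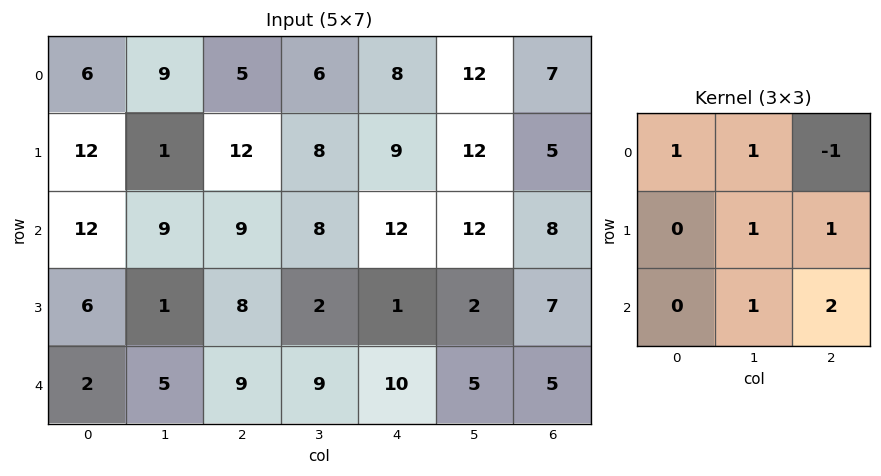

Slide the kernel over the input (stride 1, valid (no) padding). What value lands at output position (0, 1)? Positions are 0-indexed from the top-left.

53

The receptive field on the input at this output position is [9 5 6 / 1 12 8 / 9 9 8]. Elementwise product with the kernel and sum: 9·1 + 5·1 + 6·-1 + 12·1 + 8·1 + 9·1 + 8·2.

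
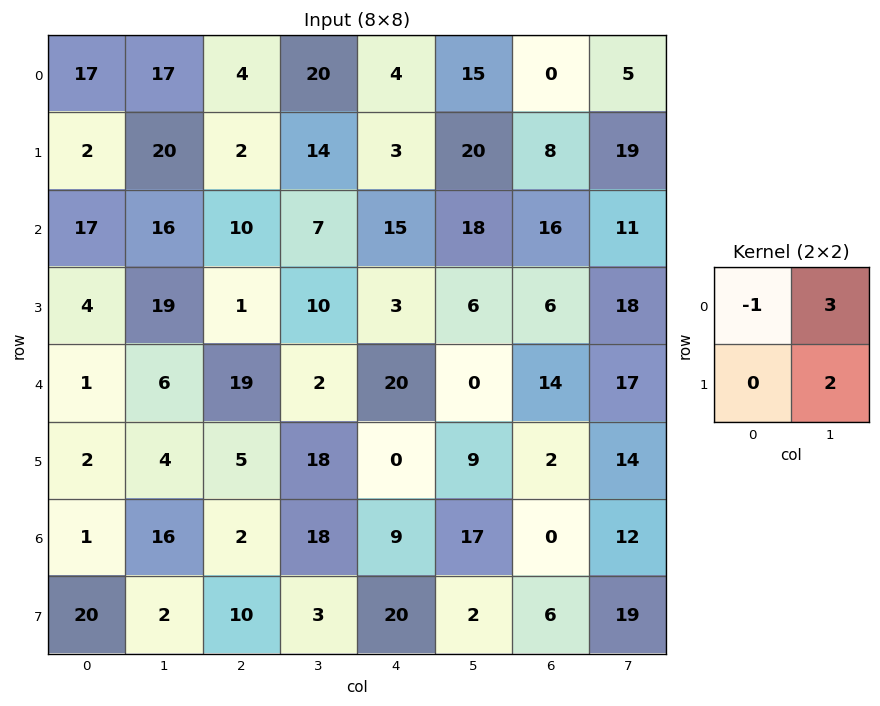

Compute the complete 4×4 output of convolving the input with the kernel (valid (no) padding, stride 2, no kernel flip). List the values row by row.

74 84 81 53
69 31 51 53
25 23 -2 65
51 58 46 74

Output[0,0]: The receptive field on the input at this output position is [17 17 / 2 20]. Elementwise product with the kernel and sum: 17·-1 + 17·3 + 20·2.
Output[0,1]: The receptive field on the input at this output position is [4 20 / 2 14]. Elementwise product with the kernel and sum: 4·-1 + 20·3 + 14·2.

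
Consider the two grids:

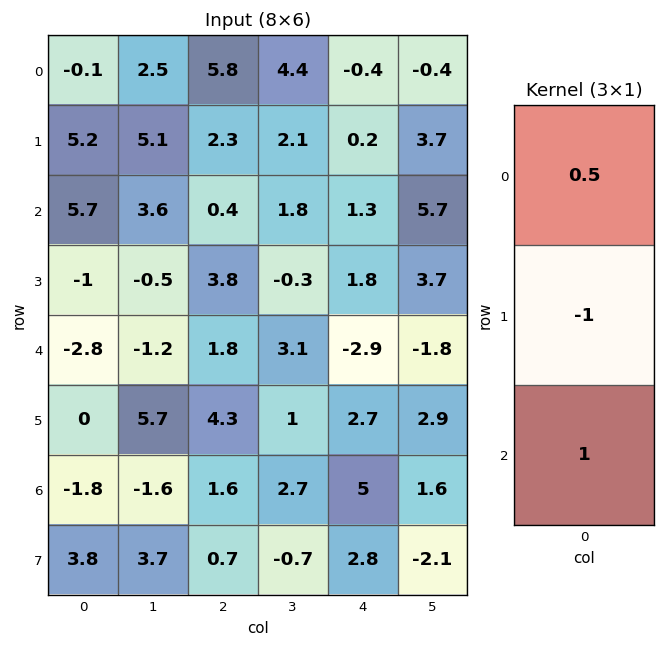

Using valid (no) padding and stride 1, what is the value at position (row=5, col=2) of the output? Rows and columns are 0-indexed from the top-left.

1.25

The receptive field on the input at this output position is [4.3 / 1.6 / 0.7]. Elementwise product with the kernel and sum: 4.3·0.5 + 1.6·-1 + 0.7·1.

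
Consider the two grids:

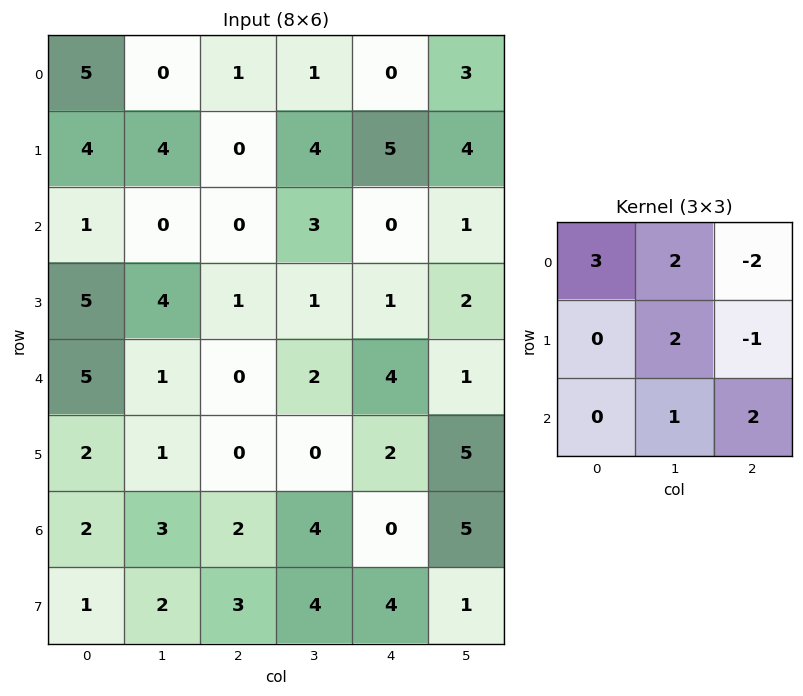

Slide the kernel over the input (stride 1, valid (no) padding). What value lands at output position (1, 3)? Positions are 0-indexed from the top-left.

The receptive field on the input at this output position is [4 5 4 / 3 0 1 / 1 1 2]. Elementwise product with the kernel and sum: 4·3 + 5·2 + 4·-2 + 0·2 + 1·-1 + 1·1 + 2·2.

18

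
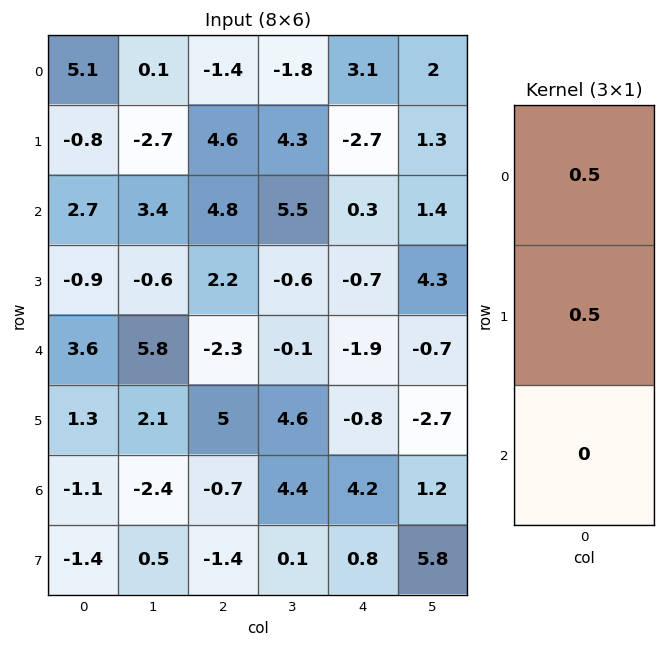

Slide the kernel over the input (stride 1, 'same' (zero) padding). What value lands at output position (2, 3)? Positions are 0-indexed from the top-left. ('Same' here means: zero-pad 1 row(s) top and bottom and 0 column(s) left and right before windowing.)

4.9

The receptive field on the zero-padded input at this output position is [4.3 / 5.5 / -0.6]. Elementwise product with the kernel and sum: 4.3·0.5 + 5.5·0.5.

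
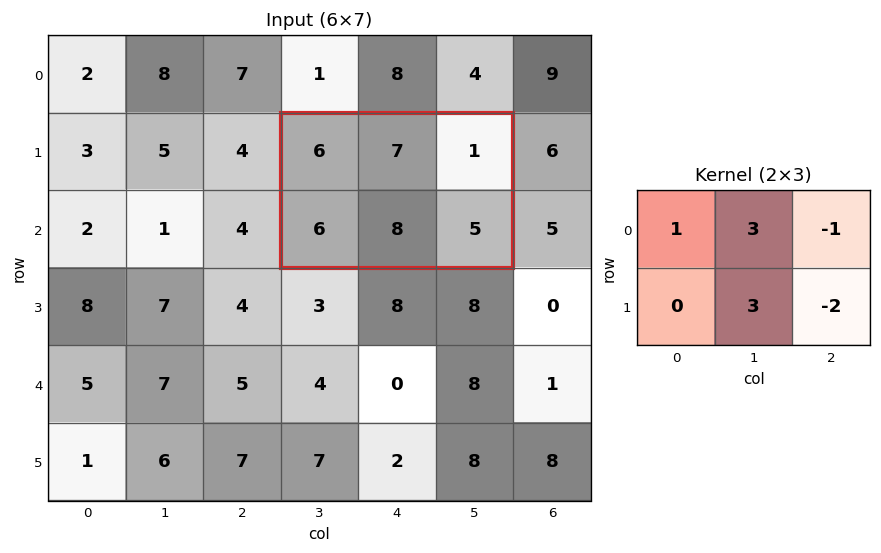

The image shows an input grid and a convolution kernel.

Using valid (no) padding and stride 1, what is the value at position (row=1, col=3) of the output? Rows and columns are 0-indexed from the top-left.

40

The receptive field on the input at this output position is [6 7 1 / 6 8 5]. Elementwise product with the kernel and sum: 6·1 + 7·3 + 1·-1 + 8·3 + 5·-2.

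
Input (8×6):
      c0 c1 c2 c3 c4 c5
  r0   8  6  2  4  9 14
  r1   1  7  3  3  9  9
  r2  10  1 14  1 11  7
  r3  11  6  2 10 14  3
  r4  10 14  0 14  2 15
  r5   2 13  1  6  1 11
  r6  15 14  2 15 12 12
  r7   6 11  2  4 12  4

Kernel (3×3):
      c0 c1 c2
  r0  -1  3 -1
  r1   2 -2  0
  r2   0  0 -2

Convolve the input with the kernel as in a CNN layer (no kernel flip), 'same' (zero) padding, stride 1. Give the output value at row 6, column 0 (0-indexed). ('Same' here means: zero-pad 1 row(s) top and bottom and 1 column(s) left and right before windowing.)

-59

The receptive field on the zero-padded input at this output position is [0 2 13 / 0 15 14 / 0 6 11]. Elementwise product with the kernel and sum: 0·-1 + 2·3 + 13·-1 + 0·2 + 15·-2 + 11·-2.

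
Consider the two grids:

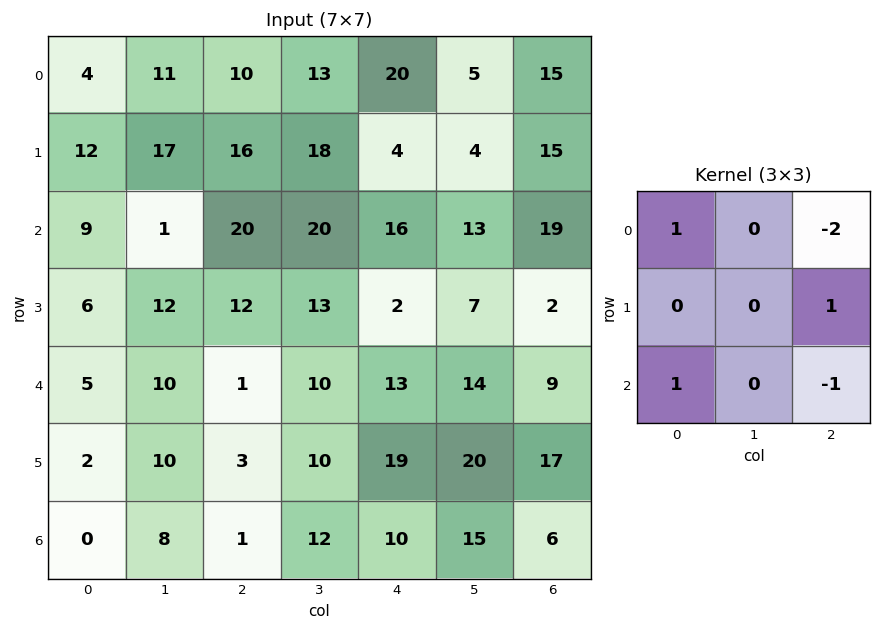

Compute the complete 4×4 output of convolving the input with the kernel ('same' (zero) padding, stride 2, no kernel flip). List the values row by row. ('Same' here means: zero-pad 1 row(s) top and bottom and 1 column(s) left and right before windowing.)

-6 12 19 4
-45 0 29 11
-24 -4 3 27
-12 2 -15 20

Output[0,0]: The receptive field on the zero-padded input at this output position is [0 0 0 / 0 4 11 / 0 12 17]. Elementwise product with the kernel and sum: 0·1 + 0·-2 + 11·1 + 0·1 + 17·-1.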